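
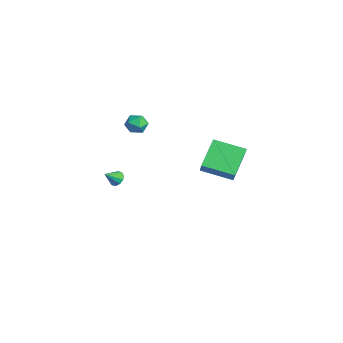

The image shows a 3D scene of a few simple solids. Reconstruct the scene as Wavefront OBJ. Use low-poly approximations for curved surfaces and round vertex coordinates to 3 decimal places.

v -3.881 -1.734 -3.629
v -3.492 -1.919 -3.954
v -3.699 -2.506 -2.971
v -3.353 -1.704 -3.74
v -3.417 -1.5 -3.483
v -3.657 -1.386 -3.282
v -3.983 -1.404 -3.214
v -4.27 -1.549 -3.304
v -4.409 -1.764 -3.518
v -4.345 -1.968 -3.775
v -4.105 -2.083 -3.976
v -3.779 -2.064 -4.044
v 3.072 0.647 0.8
v 1.97 1.737 1.933
v 4.061 2.156 0.31
v 2.959 3.246 1.443
v 3.741 0.474 1.617
v 2.639 1.564 2.75
v 4.73 1.983 1.127
v 3.628 3.073 2.26
v -2.99 -1.023 1.546
v -2.663 -0.572 2.011
v -1.957 -1.528 1.309
v -1.63 -1.077 1.774
v -2.079 -1.59 2.022
v -2.717 -1.278 2.168
v -1.903 -0.822 1.152
v -2.541 -0.51 1.298
v -1.991 -0.448 1.767
v -2.1 -0.923 2.305
v -2.52 -1.177 1.015
v -2.629 -1.652 1.553
f 2 1 4
f 2 4 3
f 4 1 5
f 4 5 3
f 5 1 6
f 5 6 3
f 6 1 7
f 6 7 3
f 7 1 8
f 7 8 3
f 8 1 9
f 8 9 3
f 9 1 10
f 9 10 3
f 10 1 11
f 10 11 3
f 11 1 12
f 11 12 3
f 12 1 2
f 12 2 3
f 14 16 13
f 17 14 13
f 13 16 15
f 15 17 13
f 14 20 16
f 18 14 17
f 18 20 14
f 16 20 15
f 19 17 15
f 15 20 19
f 19 18 17
f 20 18 19
f 21 32 26
f 21 26 22
f 21 22 28
f 21 28 31
f 21 31 32
f 22 26 30
f 26 32 25
f 32 31 23
f 31 28 27
f 28 22 29
f 24 30 25
f 24 25 23
f 24 23 27
f 24 27 29
f 24 29 30
f 25 30 26
f 23 25 32
f 27 23 31
f 29 27 28
f 30 29 22



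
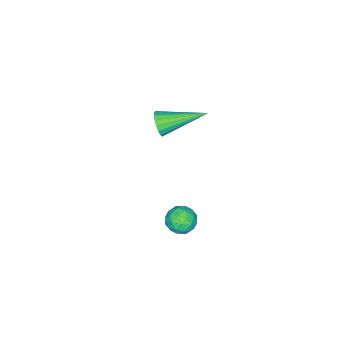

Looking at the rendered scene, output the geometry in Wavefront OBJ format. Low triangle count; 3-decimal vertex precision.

v 2.995 1.778 0.148
v 3.589 1.7 0.498
v 3.291 0.94 -0.538
v 3.885 0.862 -0.188
v 3.281 0.693 0.11
v 3.098 1.211 0.534
v 3.782 1.429 -0.574
v 3.599 1.947 -0.15
v 4.075 1.485 0.052
v 3.766 1.03 0.475
v 3.114 1.61 -0.515
v 2.805 1.155 -0.092
v 3.266 1.813 0.383
v 3.614 0.827 -0.423
v 3.259 0.728 -0.248
v 3.608 0.682 -0.042
v 2.978 1.525 0.404
v 3.327 1.479 0.61
v 3.146 0.887 0.382
v 3.553 1.161 -0.65
v 3.902 1.115 -0.444
v 3.272 1.958 0.002
v 3.621 1.912 0.208
v 3.734 1.753 -0.422
v 3.901 1.64 0.327
v 4.075 1.148 -0.076
v 4.014 1.481 -0.303
v 3.907 1.786 -0.054
v 3.719 1.373 0.576
v 3.893 0.88 0.173
v 3.538 0.781 0.347
v 3.431 1.085 0.597
v 4.005 1.246 0.314
v 2.987 1.76 -0.213
v 3.161 1.267 -0.616
v 3.449 1.555 -0.637
v 3.342 1.859 -0.387
v 2.805 1.492 0.036
v 2.979 1 -0.367
v 2.973 0.854 0.014
v 2.866 1.159 0.263
v 2.875 1.394 -0.354
v -1.583 -3.199 -0.667
v -1.254 -3.178 -0.106
v -2.837 -1.521 0.007
v -1.104 -2.998 -0.276
v -1.049 -2.857 -0.523
v -1.1 -2.785 -0.798
v -1.246 -2.794 -1.047
v -1.459 -2.884 -1.221
v -1.697 -3.036 -1.285
v -1.912 -3.22 -1.227
v -2.062 -3.4 -1.057
v -2.117 -3.54 -0.81
v -2.066 -3.613 -0.535
v -1.92 -3.604 -0.286
v -1.707 -3.514 -0.112
v -1.469 -3.362 -0.048
f 1 38 17
f 38 12 41
f 17 41 6
f 38 41 17
f 1 17 13
f 17 6 18
f 13 18 2
f 17 18 13
f 1 13 22
f 13 2 23
f 22 23 8
f 13 23 22
f 1 22 34
f 22 8 37
f 34 37 11
f 22 37 34
f 1 34 38
f 34 11 42
f 38 42 12
f 34 42 38
f 2 18 29
f 18 6 32
f 29 32 10
f 18 32 29
f 6 41 19
f 41 12 40
f 19 40 5
f 41 40 19
f 12 42 39
f 42 11 35
f 39 35 3
f 42 35 39
f 11 37 36
f 37 8 24
f 36 24 7
f 37 24 36
f 8 23 28
f 23 2 25
f 28 25 9
f 23 25 28
f 4 30 16
f 30 10 31
f 16 31 5
f 30 31 16
f 4 16 14
f 16 5 15
f 14 15 3
f 16 15 14
f 4 14 21
f 14 3 20
f 21 20 7
f 14 20 21
f 4 21 26
f 21 7 27
f 26 27 9
f 21 27 26
f 4 26 30
f 26 9 33
f 30 33 10
f 26 33 30
f 5 31 19
f 31 10 32
f 19 32 6
f 31 32 19
f 3 15 39
f 15 5 40
f 39 40 12
f 15 40 39
f 7 20 36
f 20 3 35
f 36 35 11
f 20 35 36
f 9 27 28
f 27 7 24
f 28 24 8
f 27 24 28
f 10 33 29
f 33 9 25
f 29 25 2
f 33 25 29
f 44 43 46
f 44 46 45
f 46 43 47
f 46 47 45
f 47 43 48
f 47 48 45
f 48 43 49
f 48 49 45
f 49 43 50
f 49 50 45
f 50 43 51
f 50 51 45
f 51 43 52
f 51 52 45
f 52 43 53
f 52 53 45
f 53 43 54
f 53 54 45
f 54 43 55
f 54 55 45
f 55 43 56
f 55 56 45
f 56 43 57
f 56 57 45
f 57 43 58
f 57 58 45
f 58 43 44
f 58 44 45



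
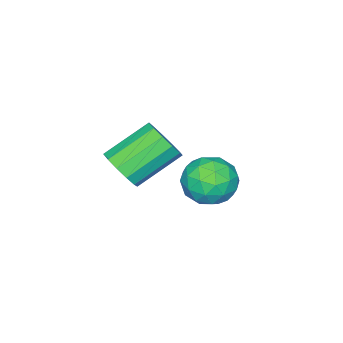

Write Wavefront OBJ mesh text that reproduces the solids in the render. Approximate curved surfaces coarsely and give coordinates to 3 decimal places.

v -0.066 -4.197 0.577
v 0.38 -4.319 1.291
v -1.028 -3.584 2.296
v -1.474 -3.463 1.583
v 0.495 -3.882 1.132
v -0.913 -3.147 2.138
v 0.432 -3.545 0.798
v -0.976 -2.81 1.803
v 0.211 -3.415 0.393
v -1.198 -2.68 1.399
v -0.098 -3.534 0.047
v -1.507 -2.799 1.053
v -0.397 -3.863 -0.131
v -1.805 -3.128 0.875
v -0.59 -4.298 -0.084
v -1.999 -3.564 0.922
v -0.617 -4.702 0.173
v -2.026 -3.967 1.178
v -0.469 -4.945 0.558
v -1.878 -4.211 1.564
v -0.193 -4.951 0.949
v -1.602 -4.216 1.955
v 0.124 -4.717 1.222
v -1.285 -3.983 2.228
v -0.658 -0.277 1.302
v -0.37 0.148 2.122
v 0.45 -1.368 1.478
v 0.738 -0.943 2.298
v -0.119 -1.39 2.26
v -0.803 -0.716 2.152
v 0.883 -0.504 1.448
v 0.199 0.17 1.34
v 0.583 0.008 2.212
v -0.036 -0.54 2.714
v 0.116 -0.68 0.886
v -0.503 -1.228 1.388
v -0.611 0.032 1.697
v 0.691 -1.252 1.903
v 0.187 -1.514 1.881
v 0.357 -1.265 2.363
v -0.866 -0.476 1.714
v -0.696 -0.226 2.196
v -0.549 -1.131 2.277
v 0.776 -0.994 1.404
v 0.946 -0.744 1.886
v -0.277 0.045 1.237
v -0.107 0.294 1.719
v 0.629 -0.089 1.323
v 0.119 0.199 2.231
v 0.77 -0.443 2.335
v 0.855 -0.185 1.835
v 0.453 0.212 1.772
v -0.245 -0.123 2.527
v 0.406 -0.765 2.63
v -0.098 -1.028 2.608
v -0.501 -0.631 2.544
v 0.315 -0.206 2.58
v -0.326 -0.455 0.97
v 0.325 -1.097 1.073
v 0.581 -0.589 1.056
v 0.178 -0.192 0.992
v -0.69 -0.777 1.265
v -0.039 -1.419 1.369
v -0.373 -1.432 1.828
v -0.775 -1.035 1.765
v -0.235 -1.014 1.02
f 2 1 5
f 2 5 3
f 3 5 6
f 3 6 4
f 5 1 7
f 5 7 6
f 6 7 8
f 6 8 4
f 7 1 9
f 7 9 8
f 8 9 10
f 8 10 4
f 9 1 11
f 9 11 10
f 10 11 12
f 10 12 4
f 11 1 13
f 11 13 12
f 12 13 14
f 12 14 4
f 13 1 15
f 13 15 14
f 14 15 16
f 14 16 4
f 15 1 17
f 15 17 16
f 16 17 18
f 16 18 4
f 17 1 19
f 17 19 18
f 18 19 20
f 18 20 4
f 19 1 21
f 19 21 20
f 20 21 22
f 20 22 4
f 21 1 23
f 21 23 22
f 22 23 24
f 22 24 4
f 23 1 2
f 23 2 24
f 24 2 3
f 24 3 4
f 25 62 41
f 62 36 65
f 41 65 30
f 62 65 41
f 25 41 37
f 41 30 42
f 37 42 26
f 41 42 37
f 25 37 46
f 37 26 47
f 46 47 32
f 37 47 46
f 25 46 58
f 46 32 61
f 58 61 35
f 46 61 58
f 25 58 62
f 58 35 66
f 62 66 36
f 58 66 62
f 26 42 53
f 42 30 56
f 53 56 34
f 42 56 53
f 30 65 43
f 65 36 64
f 43 64 29
f 65 64 43
f 36 66 63
f 66 35 59
f 63 59 27
f 66 59 63
f 35 61 60
f 61 32 48
f 60 48 31
f 61 48 60
f 32 47 52
f 47 26 49
f 52 49 33
f 47 49 52
f 28 54 40
f 54 34 55
f 40 55 29
f 54 55 40
f 28 40 38
f 40 29 39
f 38 39 27
f 40 39 38
f 28 38 45
f 38 27 44
f 45 44 31
f 38 44 45
f 28 45 50
f 45 31 51
f 50 51 33
f 45 51 50
f 28 50 54
f 50 33 57
f 54 57 34
f 50 57 54
f 29 55 43
f 55 34 56
f 43 56 30
f 55 56 43
f 27 39 63
f 39 29 64
f 63 64 36
f 39 64 63
f 31 44 60
f 44 27 59
f 60 59 35
f 44 59 60
f 33 51 52
f 51 31 48
f 52 48 32
f 51 48 52
f 34 57 53
f 57 33 49
f 53 49 26
f 57 49 53



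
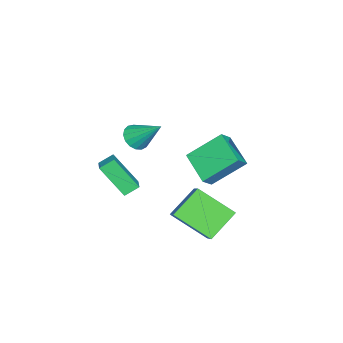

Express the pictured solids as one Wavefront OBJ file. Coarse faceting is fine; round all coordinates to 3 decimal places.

v 2.721 0.871 -3.396
v 1.389 1.499 -2.31
v 2.647 2.715 -4.555
v 1.314 3.344 -3.47
v 3.906 1.576 -2.35
v 2.573 2.205 -1.265
v 3.831 3.421 -3.51
v 2.499 4.049 -2.424
v -2.534 -3.307 -2.641
v -1.783 -3.544 -2.5
v -2.326 -1.853 -1.299
v -1.747 -3.289 -2.783
v -1.891 -3.037 -3.033
v -2.182 -2.848 -3.194
v -2.554 -2.763 -3.227
v -2.922 -2.804 -3.127
v -3.2 -2.959 -2.915
v -3.326 -3.195 -2.641
v -3.27 -3.456 -2.366
v -3.046 -3.683 -2.155
v -2.704 -3.824 -2.055
v -2.324 -3.847 -2.089
v -1.991 -3.746 -2.25
v 2.336 -0.906 -1.884
v 2.332 -2.17 -0.36
v 3.289 -0.398 -1.46
v 3.285 -1.662 0.064
v 2.815 -1.438 -2.324
v 2.811 -2.702 -0.8
v 3.768 -0.93 -1.9
v 3.764 -2.194 -0.376
v 1.117 2.267 -1.963
v 0.025 0.961 -1.241
v 0.31 3.694 -0.603
v -0.783 2.387 0.119
v 1.723 2.073 -1.399
v 0.63 0.766 -0.677
v 0.915 3.499 -0.039
v -0.177 2.193 0.683
f 2 4 1
f 5 2 1
f 1 4 3
f 3 5 1
f 2 8 4
f 6 2 5
f 6 8 2
f 4 8 3
f 7 5 3
f 3 8 7
f 7 6 5
f 8 6 7
f 10 9 12
f 10 12 11
f 12 9 13
f 12 13 11
f 13 9 14
f 13 14 11
f 14 9 15
f 14 15 11
f 15 9 16
f 15 16 11
f 16 9 17
f 16 17 11
f 17 9 18
f 17 18 11
f 18 9 19
f 18 19 11
f 19 9 20
f 19 20 11
f 20 9 21
f 20 21 11
f 21 9 22
f 21 22 11
f 22 9 23
f 22 23 11
f 23 9 10
f 23 10 11
f 25 27 24
f 28 25 24
f 24 27 26
f 26 28 24
f 25 31 27
f 29 25 28
f 29 31 25
f 27 31 26
f 30 28 26
f 26 31 30
f 30 29 28
f 31 29 30
f 33 35 32
f 36 33 32
f 32 35 34
f 34 36 32
f 33 39 35
f 37 33 36
f 37 39 33
f 35 39 34
f 38 36 34
f 34 39 38
f 38 37 36
f 39 37 38



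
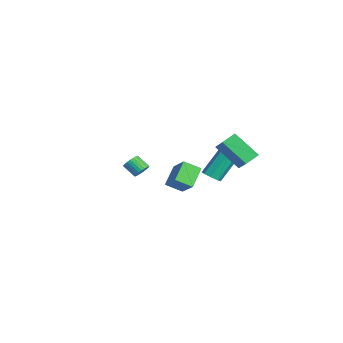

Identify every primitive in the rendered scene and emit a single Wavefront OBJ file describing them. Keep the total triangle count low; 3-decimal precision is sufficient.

v -3.543 -0.327 -4.243
v -4.602 0.505 -3.255
v -3.295 0.752 -4.885
v -4.354 1.584 -3.898
v -2.286 0.016 -3.182
v -3.345 0.848 -2.195
v -2.038 1.095 -3.825
v -3.097 1.927 -2.837
v 3.79 2.378 0.745
v 2.726 1.229 2.129
v 3.483 3.221 1.208
v 2.419 2.073 2.592
v 5.561 2.307 2.048
v 4.497 1.159 3.432
v 5.254 3.151 2.511
v 4.19 2.002 3.895
v 2.476 1.054 -0.508
v 2.774 1.562 -0.806
v 2.321 2.774 0.81
v 2.024 2.266 1.108
v 2.283 1.532 -0.92
v 1.83 2.744 0.696
v 1.905 1.221 -0.793
v 1.452 2.433 0.822
v 1.862 0.813 -0.499
v 1.409 2.025 1.117
v 2.179 0.546 -0.21
v 1.726 1.758 1.406
v 2.67 0.576 -0.096
v 2.217 1.788 1.52
v 3.048 0.887 -0.222
v 2.595 2.099 1.393
v 3.091 1.295 -0.517
v 2.638 2.507 1.099
v 3.515 -3.414 1.09
v 3.969 -3.702 1.279
v 3.359 -4.254 1.9
v 2.905 -3.966 1.71
v 3.962 -3.533 1.423
v 3.352 -4.085 2.044
v 3.887 -3.345 1.516
v 3.277 -3.897 2.137
v 3.755 -3.168 1.544
v 3.145 -3.72 2.165
v 3.587 -3.029 1.503
v 2.977 -3.58 2.124
v 3.408 -2.948 1.399
v 2.798 -3.499 2.02
v 3.245 -2.938 1.248
v 2.635 -3.489 1.869
v 3.123 -3 1.073
v 2.514 -3.552 1.693
v 3.061 -3.126 0.9
v 2.451 -3.678 1.521
v 3.068 -3.295 0.756
v 2.458 -3.847 1.377
v 3.143 -3.483 0.663
v 2.533 -4.035 1.284
v 3.275 -3.66 0.635
v 2.665 -4.212 1.256
v 3.443 -3.8 0.676
v 2.833 -4.351 1.297
v 3.622 -3.881 0.78
v 3.012 -4.432 1.401
v 3.785 -3.891 0.931
v 3.175 -4.442 1.552
v 3.906 -3.828 1.107
v 3.297 -4.38 1.727
f 2 4 1
f 5 2 1
f 1 4 3
f 3 5 1
f 2 8 4
f 6 2 5
f 6 8 2
f 4 8 3
f 7 5 3
f 3 8 7
f 7 6 5
f 8 6 7
f 10 12 9
f 13 10 9
f 9 12 11
f 11 13 9
f 10 16 12
f 14 10 13
f 14 16 10
f 12 16 11
f 15 13 11
f 11 16 15
f 15 14 13
f 16 14 15
f 18 17 21
f 18 21 19
f 19 21 22
f 19 22 20
f 21 17 23
f 21 23 22
f 22 23 24
f 22 24 20
f 23 17 25
f 23 25 24
f 24 25 26
f 24 26 20
f 25 17 27
f 25 27 26
f 26 27 28
f 26 28 20
f 27 17 29
f 27 29 28
f 28 29 30
f 28 30 20
f 29 17 31
f 29 31 30
f 30 31 32
f 30 32 20
f 31 17 33
f 31 33 32
f 32 33 34
f 32 34 20
f 33 17 18
f 33 18 34
f 34 18 19
f 34 19 20
f 36 35 39
f 36 39 37
f 37 39 40
f 37 40 38
f 39 35 41
f 39 41 40
f 40 41 42
f 40 42 38
f 41 35 43
f 41 43 42
f 42 43 44
f 42 44 38
f 43 35 45
f 43 45 44
f 44 45 46
f 44 46 38
f 45 35 47
f 45 47 46
f 46 47 48
f 46 48 38
f 47 35 49
f 47 49 48
f 48 49 50
f 48 50 38
f 49 35 51
f 49 51 50
f 50 51 52
f 50 52 38
f 51 35 53
f 51 53 52
f 52 53 54
f 52 54 38
f 53 35 55
f 53 55 54
f 54 55 56
f 54 56 38
f 55 35 57
f 55 57 56
f 56 57 58
f 56 58 38
f 57 35 59
f 57 59 58
f 58 59 60
f 58 60 38
f 59 35 61
f 59 61 60
f 60 61 62
f 60 62 38
f 61 35 63
f 61 63 62
f 62 63 64
f 62 64 38
f 63 35 65
f 63 65 64
f 64 65 66
f 64 66 38
f 65 35 67
f 65 67 66
f 66 67 68
f 66 68 38
f 67 35 36
f 67 36 68
f 68 36 37
f 68 37 38



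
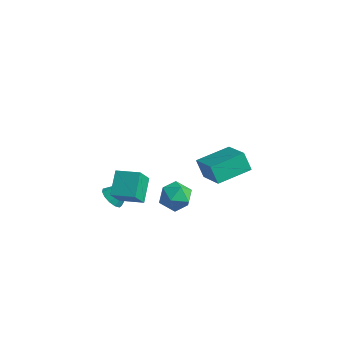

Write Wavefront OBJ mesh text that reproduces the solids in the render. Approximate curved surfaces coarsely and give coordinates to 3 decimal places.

v 1.303 2.411 -1.185
v 0.748 2.593 -0.349
v 2.151 3.983 -0.962
v 1.595 4.165 -0.126
v 2.705 1.495 -0.054
v 2.149 1.677 0.782
v 3.552 3.067 0.169
v 2.997 3.249 1.005
v -0.007 -3.294 1.766
v -0.456 -2.231 2.427
v 0.018 -2.642 0.735
v -0.432 -1.579 1.396
v 1.132 -2.961 2.004
v 0.682 -1.898 2.665
v 1.156 -2.309 0.973
v 0.707 -1.246 1.634
v -1.204 -1.571 -0.808
v -0.721 -1.477 -1.233
v -0.456 -0.649 0.248
v -0.965 -1.211 -1.293
v -1.285 -1.059 -1.199
v -1.579 -1.069 -0.981
v -1.754 -1.24 -0.708
v -1.755 -1.515 -0.467
v -1.581 -1.809 -0.334
v -1.287 -2.027 -0.352
v -0.967 -2.1 -0.514
v -0.722 -2.006 -0.77
v -0.631 -1.774 -1.038
v 3.805 -2.706 2.825
v 4.055 -3.041 3.542
v 2.525 -2.819 3.218
v 2.775 -3.154 3.935
v 2.925 -2.353 3.777
v 3.716 -2.283 3.534
v 2.864 -3.577 3.226
v 3.655 -3.507 2.983
v 3.473 -3.58 3.79
v 3.511 -2.823 4.131
v 3.069 -3.037 2.629
v 3.107 -2.28 2.97
f 2 4 1
f 5 2 1
f 1 4 3
f 3 5 1
f 2 8 4
f 6 2 5
f 6 8 2
f 4 8 3
f 7 5 3
f 3 8 7
f 7 6 5
f 8 6 7
f 10 12 9
f 13 10 9
f 9 12 11
f 11 13 9
f 10 16 12
f 14 10 13
f 14 16 10
f 12 16 11
f 15 13 11
f 11 16 15
f 15 14 13
f 16 14 15
f 18 17 20
f 18 20 19
f 20 17 21
f 20 21 19
f 21 17 22
f 21 22 19
f 22 17 23
f 22 23 19
f 23 17 24
f 23 24 19
f 24 17 25
f 24 25 19
f 25 17 26
f 25 26 19
f 26 17 27
f 26 27 19
f 27 17 28
f 27 28 19
f 28 17 29
f 28 29 19
f 29 17 18
f 29 18 19
f 30 41 35
f 30 35 31
f 30 31 37
f 30 37 40
f 30 40 41
f 31 35 39
f 35 41 34
f 41 40 32
f 40 37 36
f 37 31 38
f 33 39 34
f 33 34 32
f 33 32 36
f 33 36 38
f 33 38 39
f 34 39 35
f 32 34 41
f 36 32 40
f 38 36 37
f 39 38 31



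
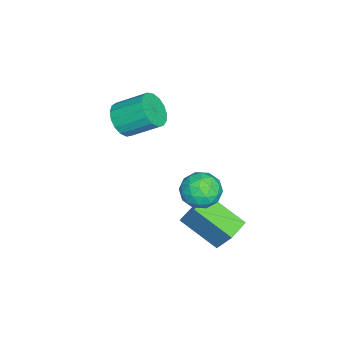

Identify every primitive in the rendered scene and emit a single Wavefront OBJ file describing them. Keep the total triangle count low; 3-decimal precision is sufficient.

v 2.965 3.691 -4.509
v 2.562 2.188 -3.564
v 3.35 4.326 -3.334
v 2.947 2.824 -2.39
v 3.853 3.376 -4.63
v 3.45 1.874 -3.686
v 4.238 4.012 -3.456
v 3.835 2.509 -2.511
v -1.108 -1.543 -2.389
v -0.808 -1.102 -3.025
v -0.852 0.164 -2.167
v -1.152 -0.277 -1.531
v -1.202 -1.083 -3.073
v -1.246 0.183 -2.216
v -1.574 -1.169 -2.965
v -1.619 0.097 -2.107
v -1.84 -1.341 -2.724
v -1.884 -0.075 -1.867
v -1.938 -1.56 -2.407
v -1.982 -0.293 -1.55
v -1.845 -1.774 -2.086
v -1.889 -0.508 -1.228
v -1.584 -1.936 -1.834
v -1.628 -0.669 -0.976
v -1.214 -2.007 -1.709
v -1.258 -0.741 -0.851
v -0.819 -1.973 -1.74
v -0.863 -0.706 -0.882
v -0.491 -1.839 -1.919
v -0.535 -0.573 -1.062
v -0.304 -1.639 -2.206
v -0.348 -0.372 -1.349
v -0.301 -1.416 -2.535
v -0.345 -0.149 -1.678
v -0.483 -1.222 -2.831
v -0.527 0.044 -1.973
v 3.312 3.337 -2.058
v 4.082 3.187 -1.754
v 2.878 2.153 -1.546
v 3.648 2.003 -1.242
v 3.178 2.617 -0.911
v 3.446 3.349 -1.228
v 3.514 1.991 -2.072
v 3.782 2.723 -2.389
v 4.207 2.355 -1.763
v 3.999 2.742 -1.045
v 2.961 2.598 -2.255
v 2.753 2.985 -1.537
v 3.735 3.366 -1.951
v 3.225 1.974 -1.349
v 2.949 2.335 -1.154
v 3.401 2.247 -0.976
v 3.361 3.461 -1.642
v 3.814 3.373 -1.463
v 3.282 3.038 -0.968
v 3.146 1.967 -1.837
v 3.599 1.879 -1.658
v 3.559 3.093 -2.324
v 4.011 3.005 -2.146
v 3.678 2.302 -2.332
v 4.261 2.788 -1.777
v 4.006 2.093 -1.476
v 3.927 2.086 -1.964
v 4.085 2.516 -2.15
v 4.139 3.016 -1.356
v 3.884 2.32 -1.054
v 3.607 2.681 -0.86
v 3.765 3.111 -1.047
v 4.212 2.527 -1.361
v 3.076 3.02 -2.246
v 2.821 2.324 -1.944
v 3.195 2.229 -2.253
v 3.353 2.659 -2.44
v 2.954 3.247 -1.824
v 2.699 2.552 -1.523
v 2.875 2.824 -1.15
v 3.033 3.254 -1.336
v 2.748 2.813 -1.939
f 2 4 1
f 5 2 1
f 1 4 3
f 3 5 1
f 2 8 4
f 6 2 5
f 6 8 2
f 4 8 3
f 7 5 3
f 3 8 7
f 7 6 5
f 8 6 7
f 10 9 13
f 10 13 11
f 11 13 14
f 11 14 12
f 13 9 15
f 13 15 14
f 14 15 16
f 14 16 12
f 15 9 17
f 15 17 16
f 16 17 18
f 16 18 12
f 17 9 19
f 17 19 18
f 18 19 20
f 18 20 12
f 19 9 21
f 19 21 20
f 20 21 22
f 20 22 12
f 21 9 23
f 21 23 22
f 22 23 24
f 22 24 12
f 23 9 25
f 23 25 24
f 24 25 26
f 24 26 12
f 25 9 27
f 25 27 26
f 26 27 28
f 26 28 12
f 27 9 29
f 27 29 28
f 28 29 30
f 28 30 12
f 29 9 31
f 29 31 30
f 30 31 32
f 30 32 12
f 31 9 33
f 31 33 32
f 32 33 34
f 32 34 12
f 33 9 35
f 33 35 34
f 34 35 36
f 34 36 12
f 35 9 10
f 35 10 36
f 36 10 11
f 36 11 12
f 37 74 53
f 74 48 77
f 53 77 42
f 74 77 53
f 37 53 49
f 53 42 54
f 49 54 38
f 53 54 49
f 37 49 58
f 49 38 59
f 58 59 44
f 49 59 58
f 37 58 70
f 58 44 73
f 70 73 47
f 58 73 70
f 37 70 74
f 70 47 78
f 74 78 48
f 70 78 74
f 38 54 65
f 54 42 68
f 65 68 46
f 54 68 65
f 42 77 55
f 77 48 76
f 55 76 41
f 77 76 55
f 48 78 75
f 78 47 71
f 75 71 39
f 78 71 75
f 47 73 72
f 73 44 60
f 72 60 43
f 73 60 72
f 44 59 64
f 59 38 61
f 64 61 45
f 59 61 64
f 40 66 52
f 66 46 67
f 52 67 41
f 66 67 52
f 40 52 50
f 52 41 51
f 50 51 39
f 52 51 50
f 40 50 57
f 50 39 56
f 57 56 43
f 50 56 57
f 40 57 62
f 57 43 63
f 62 63 45
f 57 63 62
f 40 62 66
f 62 45 69
f 66 69 46
f 62 69 66
f 41 67 55
f 67 46 68
f 55 68 42
f 67 68 55
f 39 51 75
f 51 41 76
f 75 76 48
f 51 76 75
f 43 56 72
f 56 39 71
f 72 71 47
f 56 71 72
f 45 63 64
f 63 43 60
f 64 60 44
f 63 60 64
f 46 69 65
f 69 45 61
f 65 61 38
f 69 61 65



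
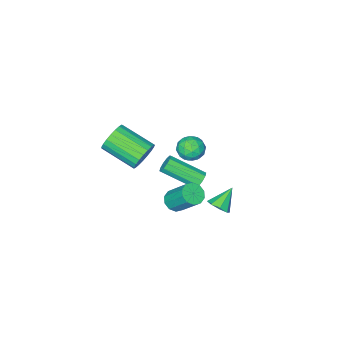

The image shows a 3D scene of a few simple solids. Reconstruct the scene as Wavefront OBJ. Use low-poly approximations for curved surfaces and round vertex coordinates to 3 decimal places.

v 0.253 -0.136 -2.061
v 0.745 0.087 -2.271
v 1.88 -1.442 -1.23
v 1.387 -1.664 -1.019
v 0.676 0.248 -1.958
v 1.81 -1.281 -0.917
v 0.444 0.263 -1.685
v 1.579 -1.266 -0.644
v 0.14 0.125 -1.555
v 1.274 -1.404 -0.514
v -0.121 -0.112 -1.618
v 1.013 -1.641 -0.577
v -0.24 -0.358 -1.85
v 0.895 -1.887 -0.809
v -0.17 -0.519 -2.163
v 0.964 -2.048 -1.122
v 0.061 -0.534 -2.436
v 1.196 -2.063 -1.395
v 0.366 -0.396 -2.566
v 1.5 -1.925 -1.525
v 0.627 -0.159 -2.503
v 1.761 -1.688 -1.462
v 1.727 -2.988 -1.186
v 2.205 -3.138 -1.969
v 2.87 -5.043 -1.198
v 2.393 -4.892 -0.414
v 2.467 -2.957 -1.749
v 3.132 -4.862 -0.978
v 2.6 -2.782 -1.431
v 3.266 -4.687 -0.66
v 2.583 -2.642 -1.071
v 3.249 -4.547 -0.3
v 2.418 -2.562 -0.731
v 3.083 -4.467 0.041
v 2.133 -2.556 -0.469
v 2.799 -4.46 0.302
v 1.779 -2.624 -0.331
v 2.444 -4.529 0.44
v 1.415 -2.755 -0.341
v 2.08 -4.66 0.43
v 1.105 -2.926 -0.497
v 1.77 -4.831 0.274
v 0.903 -3.108 -0.772
v 1.568 -5.013 -0.001
v 0.844 -3.269 -1.119
v 1.509 -5.174 -0.347
v 0.937 -3.382 -1.477
v 1.602 -5.286 -0.705
v 1.167 -3.426 -1.784
v 1.832 -5.331 -1.013
v 1.494 -3.394 -1.989
v 2.159 -5.299 -1.217
v 1.861 -3.293 -2.054
v 2.526 -5.197 -1.283
v -1.728 -2.237 -1.783
v -1.134 -1.792 -2.202
v -0.746 -2.828 -1.018
v -0.152 -2.383 -1.437
v -0.691 -1.985 -0.911
v -1.298 -1.619 -1.384
v -0.582 -3.001 -1.836
v -1.189 -2.635 -2.309
v -0.426 -2.264 -2.235
v -0.493 -1.636 -1.663
v -1.387 -2.984 -1.557
v -1.454 -2.356 -0.985
v -1.517 -1.963 -2.06
v -0.363 -2.657 -1.16
v -0.679 -2.423 -0.851
v -0.33 -2.162 -1.098
v -1.614 -1.861 -1.579
v -1.265 -1.6 -1.825
v -1.004 -1.713 -1.066
v -0.615 -3.02 -1.395
v -0.266 -2.759 -1.641
v -1.55 -2.458 -2.122
v -1.201 -2.197 -2.369
v -0.876 -2.907 -2.154
v -0.752 -1.979 -2.325
v -0.175 -2.326 -1.875
v -0.428 -2.689 -2.11
v -0.784 -2.474 -2.388
v -0.792 -1.61 -1.989
v -0.214 -1.957 -1.539
v -0.531 -1.723 -1.23
v -0.888 -1.508 -1.508
v -0.376 -1.887 -2.008
v -1.666 -2.663 -1.681
v -1.088 -3.01 -1.231
v -0.992 -3.112 -1.712
v -1.349 -2.897 -1.99
v -1.705 -2.294 -1.345
v -1.128 -2.641 -0.895
v -1.096 -2.146 -0.832
v -1.452 -1.931 -1.11
v -1.504 -2.733 -1.212
v 3.575 1.775 -0.208
v 3.919 2.234 -0.555
v 3.728 3.403 0.8
v 3.385 2.945 1.148
v 3.518 2.277 -0.648
v 3.327 3.446 0.707
v 3.139 2.128 -0.573
v 2.948 3.297 0.782
v 2.926 1.845 -0.359
v 2.736 3.014 0.997
v 2.962 1.535 -0.086
v 2.771 2.704 1.269
v 3.232 1.317 0.14
v 3.041 2.486 1.495
v 3.633 1.274 0.233
v 3.442 2.443 1.588
v 4.012 1.423 0.158
v 3.821 2.592 1.513
v 4.224 1.706 -0.057
v 4.034 2.875 1.299
v 4.189 2.016 -0.329
v 3.998 3.185 1.026
v 0.535 1.631 -2.834
v 0.87 1.118 -2.516
v -0.475 1.569 -1.866
v 1.013 1.594 -2.337
v 0.876 2.091 -2.449
v 0.539 2.319 -2.786
v 0.2 2.144 -3.151
v 0.057 1.668 -3.33
v 0.195 1.17 -3.218
v 0.531 0.942 -2.881
f 2 1 5
f 2 5 3
f 3 5 6
f 3 6 4
f 5 1 7
f 5 7 6
f 6 7 8
f 6 8 4
f 7 1 9
f 7 9 8
f 8 9 10
f 8 10 4
f 9 1 11
f 9 11 10
f 10 11 12
f 10 12 4
f 11 1 13
f 11 13 12
f 12 13 14
f 12 14 4
f 13 1 15
f 13 15 14
f 14 15 16
f 14 16 4
f 15 1 17
f 15 17 16
f 16 17 18
f 16 18 4
f 17 1 19
f 17 19 18
f 18 19 20
f 18 20 4
f 19 1 21
f 19 21 20
f 20 21 22
f 20 22 4
f 21 1 2
f 21 2 22
f 22 2 3
f 22 3 4
f 24 23 27
f 24 27 25
f 25 27 28
f 25 28 26
f 27 23 29
f 27 29 28
f 28 29 30
f 28 30 26
f 29 23 31
f 29 31 30
f 30 31 32
f 30 32 26
f 31 23 33
f 31 33 32
f 32 33 34
f 32 34 26
f 33 23 35
f 33 35 34
f 34 35 36
f 34 36 26
f 35 23 37
f 35 37 36
f 36 37 38
f 36 38 26
f 37 23 39
f 37 39 38
f 38 39 40
f 38 40 26
f 39 23 41
f 39 41 40
f 40 41 42
f 40 42 26
f 41 23 43
f 41 43 42
f 42 43 44
f 42 44 26
f 43 23 45
f 43 45 44
f 44 45 46
f 44 46 26
f 45 23 47
f 45 47 46
f 46 47 48
f 46 48 26
f 47 23 49
f 47 49 48
f 48 49 50
f 48 50 26
f 49 23 51
f 49 51 50
f 50 51 52
f 50 52 26
f 51 23 53
f 51 53 52
f 52 53 54
f 52 54 26
f 53 23 24
f 53 24 54
f 54 24 25
f 54 25 26
f 55 92 71
f 92 66 95
f 71 95 60
f 92 95 71
f 55 71 67
f 71 60 72
f 67 72 56
f 71 72 67
f 55 67 76
f 67 56 77
f 76 77 62
f 67 77 76
f 55 76 88
f 76 62 91
f 88 91 65
f 76 91 88
f 55 88 92
f 88 65 96
f 92 96 66
f 88 96 92
f 56 72 83
f 72 60 86
f 83 86 64
f 72 86 83
f 60 95 73
f 95 66 94
f 73 94 59
f 95 94 73
f 66 96 93
f 96 65 89
f 93 89 57
f 96 89 93
f 65 91 90
f 91 62 78
f 90 78 61
f 91 78 90
f 62 77 82
f 77 56 79
f 82 79 63
f 77 79 82
f 58 84 70
f 84 64 85
f 70 85 59
f 84 85 70
f 58 70 68
f 70 59 69
f 68 69 57
f 70 69 68
f 58 68 75
f 68 57 74
f 75 74 61
f 68 74 75
f 58 75 80
f 75 61 81
f 80 81 63
f 75 81 80
f 58 80 84
f 80 63 87
f 84 87 64
f 80 87 84
f 59 85 73
f 85 64 86
f 73 86 60
f 85 86 73
f 57 69 93
f 69 59 94
f 93 94 66
f 69 94 93
f 61 74 90
f 74 57 89
f 90 89 65
f 74 89 90
f 63 81 82
f 81 61 78
f 82 78 62
f 81 78 82
f 64 87 83
f 87 63 79
f 83 79 56
f 87 79 83
f 98 97 101
f 98 101 99
f 99 101 102
f 99 102 100
f 101 97 103
f 101 103 102
f 102 103 104
f 102 104 100
f 103 97 105
f 103 105 104
f 104 105 106
f 104 106 100
f 105 97 107
f 105 107 106
f 106 107 108
f 106 108 100
f 107 97 109
f 107 109 108
f 108 109 110
f 108 110 100
f 109 97 111
f 109 111 110
f 110 111 112
f 110 112 100
f 111 97 113
f 111 113 112
f 112 113 114
f 112 114 100
f 113 97 115
f 113 115 114
f 114 115 116
f 114 116 100
f 115 97 117
f 115 117 116
f 116 117 118
f 116 118 100
f 117 97 98
f 117 98 118
f 118 98 99
f 118 99 100
f 120 119 122
f 120 122 121
f 122 119 123
f 122 123 121
f 123 119 124
f 123 124 121
f 124 119 125
f 124 125 121
f 125 119 126
f 125 126 121
f 126 119 127
f 126 127 121
f 127 119 128
f 127 128 121
f 128 119 120
f 128 120 121



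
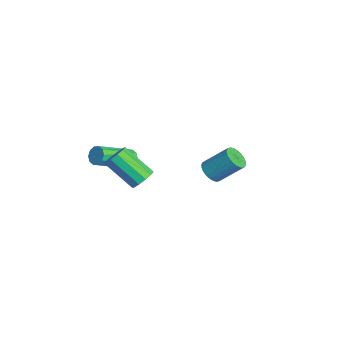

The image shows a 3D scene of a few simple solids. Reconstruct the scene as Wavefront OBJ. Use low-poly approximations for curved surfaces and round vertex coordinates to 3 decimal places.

v 2.599 -2.781 3.267
v 2.986 -3.295 3.121
v 2.009 -4.373 4.327
v 1.621 -3.859 4.473
v 3.154 -3.096 3.435
v 2.176 -4.174 4.641
v 3.109 -2.776 3.685
v 2.132 -3.855 4.891
v 2.87 -2.459 3.776
v 1.893 -3.537 4.981
v 2.527 -2.264 3.672
v 1.55 -3.343 4.877
v 2.211 -2.267 3.413
v 1.234 -3.345 4.619
v 2.044 -2.466 3.099
v 1.066 -3.544 4.305
v 2.088 -2.785 2.849
v 1.111 -3.864 4.055
v 2.327 -3.103 2.759
v 1.35 -4.181 3.964
v 2.67 -3.297 2.863
v 1.693 -4.376 4.068
v -1.536 1.662 -0.144
v -0.952 1.786 -0.49
v -0.5 2.922 0.677
v -1.084 2.798 1.024
v -1.118 1.966 -0.601
v -0.667 3.102 0.566
v -1.348 2.1 -0.643
v -0.896 3.236 0.525
v -1.607 2.167 -0.608
v -1.155 3.303 0.559
v -1.854 2.158 -0.503
v -1.402 3.294 0.664
v -2.053 2.073 -0.343
v -1.602 3.208 0.824
v -2.174 1.925 -0.153
v -1.722 3.061 1.014
v -2.197 1.737 0.039
v -1.745 2.873 1.206
v -2.12 1.538 0.203
v -1.668 2.674 1.37
v -1.953 1.358 0.314
v -1.502 2.494 1.481
v -1.724 1.224 0.355
v -1.272 2.36 1.523
v -1.465 1.157 0.321
v -1.013 2.293 1.488
v -1.218 1.166 0.216
v -0.766 2.302 1.383
v -1.018 1.252 0.056
v -0.567 2.387 1.223
v -0.898 1.399 -0.134
v -0.446 2.535 1.033
v -0.875 1.587 -0.326
v -0.423 2.723 0.841
v -0.994 -2.537 2.038
v -0.772 -2.734 1.575
v -0.164 -4.5 2.62
v -0.386 -4.303 3.082
v -0.533 -2.556 1.738
v 0.075 -4.322 2.783
v -0.47 -2.37 2.016
v 0.137 -4.136 3.06
v -0.608 -2.248 2.302
v 0 -4.014 3.346
v -0.893 -2.236 2.487
v -0.285 -4.002 3.532
v -1.216 -2.34 2.5
v -0.608 -4.106 3.545
v -1.455 -2.518 2.337
v -0.847 -4.284 3.382
v -1.517 -2.704 2.06
v -0.91 -4.47 3.104
v -1.38 -2.826 1.774
v -0.772 -4.592 2.818
v -1.095 -2.838 1.588
v -0.487 -4.604 2.633
f 2 1 5
f 2 5 3
f 3 5 6
f 3 6 4
f 5 1 7
f 5 7 6
f 6 7 8
f 6 8 4
f 7 1 9
f 7 9 8
f 8 9 10
f 8 10 4
f 9 1 11
f 9 11 10
f 10 11 12
f 10 12 4
f 11 1 13
f 11 13 12
f 12 13 14
f 12 14 4
f 13 1 15
f 13 15 14
f 14 15 16
f 14 16 4
f 15 1 17
f 15 17 16
f 16 17 18
f 16 18 4
f 17 1 19
f 17 19 18
f 18 19 20
f 18 20 4
f 19 1 21
f 19 21 20
f 20 21 22
f 20 22 4
f 21 1 2
f 21 2 22
f 22 2 3
f 22 3 4
f 24 23 27
f 24 27 25
f 25 27 28
f 25 28 26
f 27 23 29
f 27 29 28
f 28 29 30
f 28 30 26
f 29 23 31
f 29 31 30
f 30 31 32
f 30 32 26
f 31 23 33
f 31 33 32
f 32 33 34
f 32 34 26
f 33 23 35
f 33 35 34
f 34 35 36
f 34 36 26
f 35 23 37
f 35 37 36
f 36 37 38
f 36 38 26
f 37 23 39
f 37 39 38
f 38 39 40
f 38 40 26
f 39 23 41
f 39 41 40
f 40 41 42
f 40 42 26
f 41 23 43
f 41 43 42
f 42 43 44
f 42 44 26
f 43 23 45
f 43 45 44
f 44 45 46
f 44 46 26
f 45 23 47
f 45 47 46
f 46 47 48
f 46 48 26
f 47 23 49
f 47 49 48
f 48 49 50
f 48 50 26
f 49 23 51
f 49 51 50
f 50 51 52
f 50 52 26
f 51 23 53
f 51 53 52
f 52 53 54
f 52 54 26
f 53 23 55
f 53 55 54
f 54 55 56
f 54 56 26
f 55 23 24
f 55 24 56
f 56 24 25
f 56 25 26
f 58 57 61
f 58 61 59
f 59 61 62
f 59 62 60
f 61 57 63
f 61 63 62
f 62 63 64
f 62 64 60
f 63 57 65
f 63 65 64
f 64 65 66
f 64 66 60
f 65 57 67
f 65 67 66
f 66 67 68
f 66 68 60
f 67 57 69
f 67 69 68
f 68 69 70
f 68 70 60
f 69 57 71
f 69 71 70
f 70 71 72
f 70 72 60
f 71 57 73
f 71 73 72
f 72 73 74
f 72 74 60
f 73 57 75
f 73 75 74
f 74 75 76
f 74 76 60
f 75 57 77
f 75 77 76
f 76 77 78
f 76 78 60
f 77 57 58
f 77 58 78
f 78 58 59
f 78 59 60



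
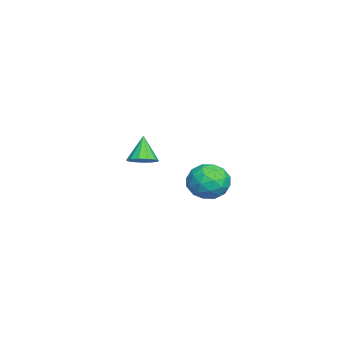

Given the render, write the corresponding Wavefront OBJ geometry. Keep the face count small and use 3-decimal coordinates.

v -2.565 -1.591 2.527
v -2.05 -2.059 2.806
v -3.315 -1.649 3.813
v -1.919 -1.668 2.9
v -1.994 -1.252 2.875
v -2.25 -0.945 2.74
v -2.606 -0.842 2.537
v -2.949 -0.977 2.331
v -3.171 -1.307 2.187
v -3.2 -1.727 2.151
v -3.028 -2.103 2.234
v -2.709 -2.317 2.41
v -2.344 -2.301 2.623
v 3.421 2.319 2.875
v 3.97 1.692 3.464
v 2.23 2.348 4.016
v 2.779 1.721 4.605
v 3.091 2.68 4.451
v 3.827 2.662 3.746
v 2.373 1.378 3.734
v 3.109 1.36 3.029
v 3.322 1.111 3.995
v 3.766 1.915 4.438
v 2.434 2.125 3.042
v 2.878 2.929 3.485
v 3.8 2.003 3.069
v 2.4 2.037 4.411
v 2.583 2.6 4.321
v 2.906 2.232 4.666
v 3.716 2.573 3.235
v 4.039 2.204 3.581
v 3.522 2.785 4.161
v 2.161 1.836 3.899
v 2.484 1.467 4.245
v 3.294 1.808 2.814
v 3.617 1.44 3.159
v 2.678 1.255 3.319
v 3.742 1.293 3.727
v 3.041 1.31 4.398
v 2.803 1.108 3.886
v 3.236 1.098 3.472
v 4.003 1.766 3.988
v 3.302 1.782 4.658
v 3.486 2.346 4.568
v 3.919 2.335 4.153
v 3.622 1.424 4.3
v 2.898 2.258 2.822
v 2.197 2.274 3.492
v 2.281 1.705 3.327
v 2.714 1.694 2.912
v 3.159 2.73 3.082
v 2.458 2.747 3.753
v 2.964 2.942 4.008
v 3.397 2.932 3.594
v 2.578 2.616 3.18
f 2 1 4
f 2 4 3
f 4 1 5
f 4 5 3
f 5 1 6
f 5 6 3
f 6 1 7
f 6 7 3
f 7 1 8
f 7 8 3
f 8 1 9
f 8 9 3
f 9 1 10
f 9 10 3
f 10 1 11
f 10 11 3
f 11 1 12
f 11 12 3
f 12 1 13
f 12 13 3
f 13 1 2
f 13 2 3
f 14 51 30
f 51 25 54
f 30 54 19
f 51 54 30
f 14 30 26
f 30 19 31
f 26 31 15
f 30 31 26
f 14 26 35
f 26 15 36
f 35 36 21
f 26 36 35
f 14 35 47
f 35 21 50
f 47 50 24
f 35 50 47
f 14 47 51
f 47 24 55
f 51 55 25
f 47 55 51
f 15 31 42
f 31 19 45
f 42 45 23
f 31 45 42
f 19 54 32
f 54 25 53
f 32 53 18
f 54 53 32
f 25 55 52
f 55 24 48
f 52 48 16
f 55 48 52
f 24 50 49
f 50 21 37
f 49 37 20
f 50 37 49
f 21 36 41
f 36 15 38
f 41 38 22
f 36 38 41
f 17 43 29
f 43 23 44
f 29 44 18
f 43 44 29
f 17 29 27
f 29 18 28
f 27 28 16
f 29 28 27
f 17 27 34
f 27 16 33
f 34 33 20
f 27 33 34
f 17 34 39
f 34 20 40
f 39 40 22
f 34 40 39
f 17 39 43
f 39 22 46
f 43 46 23
f 39 46 43
f 18 44 32
f 44 23 45
f 32 45 19
f 44 45 32
f 16 28 52
f 28 18 53
f 52 53 25
f 28 53 52
f 20 33 49
f 33 16 48
f 49 48 24
f 33 48 49
f 22 40 41
f 40 20 37
f 41 37 21
f 40 37 41
f 23 46 42
f 46 22 38
f 42 38 15
f 46 38 42



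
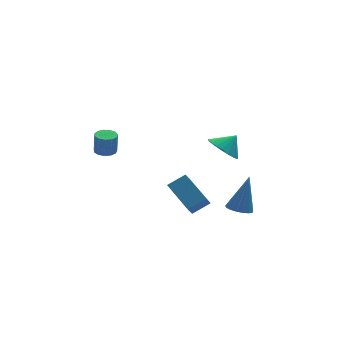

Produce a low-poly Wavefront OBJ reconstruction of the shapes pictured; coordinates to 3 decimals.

v -3.605 -1.381 1.676
v -3.239 -1.777 1.659
v -3.188 -1.776 2.728
v -3.555 -1.379 2.744
v -3.083 -1.516 1.651
v -3.032 -1.514 2.72
v -3.093 -1.212 1.651
v -3.042 -1.21 2.72
v -3.266 -0.962 1.659
v -3.215 -0.96 2.728
v -3.546 -0.844 1.672
v -3.495 -0.842 2.741
v -3.845 -0.897 1.686
v -3.794 -0.895 2.755
v -4.068 -1.104 1.697
v -4.018 -1.102 2.766
v -4.144 -1.398 1.701
v -4.094 -1.397 2.77
v -4.049 -1.687 1.697
v -3.999 -1.686 2.766
v -3.813 -1.879 1.686
v -3.763 -1.877 2.755
v -3.511 -1.913 1.672
v -3.461 -1.911 2.741
v -0.157 -2.952 -2.226
v 0.761 -2.957 -1.716
v -0.593 -1.399 -1.426
v 0.324 -1.404 -0.916
v 0.256 -2.456 -2.964
v 1.173 -2.461 -2.454
v -0.181 -0.903 -2.164
v 0.737 -0.908 -1.654
v 2.051 -3.845 -2.156
v 2.52 -4.319 -2.218
v 2.709 -3.435 -0.344
v 2.663 -4.055 -2.33
v 2.666 -3.742 -2.402
v 2.527 -3.453 -2.417
v 2.28 -3.254 -2.373
v 1.98 -3.19 -2.278
v 1.697 -3.276 -2.156
v 1.494 -3.493 -2.033
v 1.42 -3.79 -1.939
v 1.489 -4.1 -1.894
v 1.688 -4.351 -1.909
v 1.969 -4.487 -1.98
v 2.27 -4.475 -2.092
v 2.925 0.313 -0.819
v 3.554 0.533 -1.468
v 3.675 0.407 -0.061
v 3.414 0.88 -1.372
v 3.189 1.129 -1.18
v 2.918 1.237 -0.925
v 2.648 1.185 -0.653
v 2.427 0.983 -0.409
v 2.292 0.665 -0.236
v 2.266 0.286 -0.164
v 2.354 -0.089 -0.205
v 2.541 -0.393 -0.352
v 2.795 -0.576 -0.58
v 3.071 -0.605 -0.85
v 3.322 -0.475 -1.114
v 3.504 -0.209 -1.327
v 3.586 0.148 -1.452
f 2 1 5
f 2 5 3
f 3 5 6
f 3 6 4
f 5 1 7
f 5 7 6
f 6 7 8
f 6 8 4
f 7 1 9
f 7 9 8
f 8 9 10
f 8 10 4
f 9 1 11
f 9 11 10
f 10 11 12
f 10 12 4
f 11 1 13
f 11 13 12
f 12 13 14
f 12 14 4
f 13 1 15
f 13 15 14
f 14 15 16
f 14 16 4
f 15 1 17
f 15 17 16
f 16 17 18
f 16 18 4
f 17 1 19
f 17 19 18
f 18 19 20
f 18 20 4
f 19 1 21
f 19 21 20
f 20 21 22
f 20 22 4
f 21 1 23
f 21 23 22
f 22 23 24
f 22 24 4
f 23 1 2
f 23 2 24
f 24 2 3
f 24 3 4
f 26 28 25
f 29 26 25
f 25 28 27
f 27 29 25
f 26 32 28
f 30 26 29
f 30 32 26
f 28 32 27
f 31 29 27
f 27 32 31
f 31 30 29
f 32 30 31
f 34 33 36
f 34 36 35
f 36 33 37
f 36 37 35
f 37 33 38
f 37 38 35
f 38 33 39
f 38 39 35
f 39 33 40
f 39 40 35
f 40 33 41
f 40 41 35
f 41 33 42
f 41 42 35
f 42 33 43
f 42 43 35
f 43 33 44
f 43 44 35
f 44 33 45
f 44 45 35
f 45 33 46
f 45 46 35
f 46 33 47
f 46 47 35
f 47 33 34
f 47 34 35
f 49 48 51
f 49 51 50
f 51 48 52
f 51 52 50
f 52 48 53
f 52 53 50
f 53 48 54
f 53 54 50
f 54 48 55
f 54 55 50
f 55 48 56
f 55 56 50
f 56 48 57
f 56 57 50
f 57 48 58
f 57 58 50
f 58 48 59
f 58 59 50
f 59 48 60
f 59 60 50
f 60 48 61
f 60 61 50
f 61 48 62
f 61 62 50
f 62 48 63
f 62 63 50
f 63 48 64
f 63 64 50
f 64 48 49
f 64 49 50



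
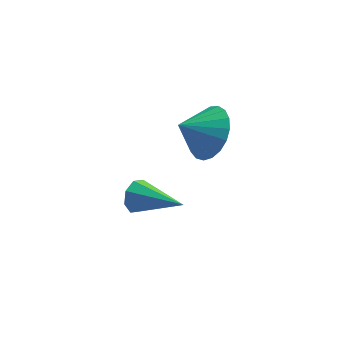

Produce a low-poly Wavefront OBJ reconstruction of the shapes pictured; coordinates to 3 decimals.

v -0.717 -0.916 -1.913
v -0.39 -0.715 -2.386
v 0.697 -1.844 -1.327
v -0.359 -0.434 -2.015
v -0.538 -0.435 -1.584
v -0.822 -0.718 -1.346
v -1.045 -1.117 -1.439
v -1.076 -1.399 -1.81
v -0.897 -1.398 -2.241
v -0.613 -1.115 -2.48
v 1.428 -1.298 1.687
v 2.015 -1.731 2.311
v 0.532 -1.582 2.333
v 2.001 -1.359 2.455
v 1.887 -0.976 2.466
v 1.695 -0.649 2.342
v 1.456 -0.434 2.105
v 1.212 -0.369 1.796
v 1.006 -0.465 1.468
v 0.872 -0.704 1.177
v 0.835 -1.046 0.975
v 0.9 -1.432 0.896
v 1.056 -1.795 0.954
v 1.277 -2.072 1.139
v 1.524 -2.215 1.418
v 1.754 -2.199 1.744
v 1.928 -2.028 2.06
f 2 1 4
f 2 4 3
f 4 1 5
f 4 5 3
f 5 1 6
f 5 6 3
f 6 1 7
f 6 7 3
f 7 1 8
f 7 8 3
f 8 1 9
f 8 9 3
f 9 1 10
f 9 10 3
f 10 1 2
f 10 2 3
f 12 11 14
f 12 14 13
f 14 11 15
f 14 15 13
f 15 11 16
f 15 16 13
f 16 11 17
f 16 17 13
f 17 11 18
f 17 18 13
f 18 11 19
f 18 19 13
f 19 11 20
f 19 20 13
f 20 11 21
f 20 21 13
f 21 11 22
f 21 22 13
f 22 11 23
f 22 23 13
f 23 11 24
f 23 24 13
f 24 11 25
f 24 25 13
f 25 11 26
f 25 26 13
f 26 11 27
f 26 27 13
f 27 11 12
f 27 12 13



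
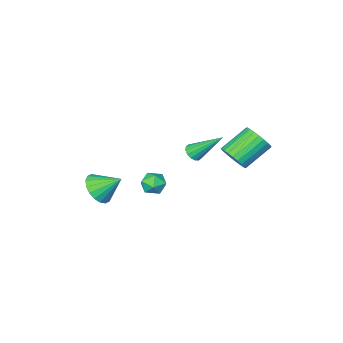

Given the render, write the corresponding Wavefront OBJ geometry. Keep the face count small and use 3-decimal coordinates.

v -0.009 -3.088 -1.307
v 0.757 -3.109 -1.337
v -0.057 -4.271 -1.683
v 0.709 -4.292 -1.713
v 0.353 -4.244 -1.035
v 0.383 -3.513 -0.802
v 0.317 -3.867 -2.218
v 0.347 -3.136 -1.985
v 0.959 -3.591 -1.9
v 0.982 -3.824 -1.169
v -0.282 -3.556 -1.851
v -0.259 -3.789 -1.12
v 0.244 -0.379 2.575
v 0.684 -0.443 2.882
v -0.584 0.879 4.025
v 0.739 -0.221 2.721
v 0.662 -0.041 2.521
v 0.473 0.048 2.336
v 0.222 0.022 2.215
v -0.023 -0.11 2.19
v -0.196 -0.315 2.269
v -0.251 -0.537 2.43
v -0.174 -0.716 2.629
v 0.015 -0.805 2.815
v 0.266 -0.78 2.936
v 0.511 -0.647 2.961
v -1.75 0.175 1.686
v -1.277 0.397 2.357
v -2.777 0.486 3.385
v -3.25 0.265 2.714
v -1.349 0.693 2.227
v -2.848 0.783 3.255
v -1.481 0.911 2.015
v -2.98 1.001 3.043
v -1.654 1.017 1.752
v -3.154 1.107 2.78
v -1.842 0.995 1.48
v -3.342 1.084 2.508
v -2.016 0.848 1.239
v -3.516 0.937 2.267
v -2.15 0.598 1.066
v -3.649 0.688 2.094
v -2.223 0.284 0.988
v -3.722 0.374 2.016
v -2.223 -0.046 1.015
v -3.723 0.043 2.043
v -2.152 -0.343 1.145
v -3.651 -0.253 2.173
v -2.02 -0.561 1.357
v -3.519 -0.471 2.385
v -1.846 -0.667 1.62
v -3.346 -0.577 2.648
v -1.658 -0.644 1.892
v -3.158 -0.555 2.92
v -1.484 -0.497 2.133
v -2.984 -0.408 3.161
v -1.351 -0.248 2.306
v -2.85 -0.158 3.334
v -1.278 0.066 2.384
v -2.777 0.156 3.412
v 3.73 -3.563 -0.495
v 4.518 -3.435 0.057
v 2.95 -2.677 0.415
v 4.548 -3.114 -0.23
v 4.417 -2.881 -0.569
v 4.149 -2.784 -0.893
v 3.799 -2.84 -1.139
v 3.435 -3.04 -1.257
v 3.129 -3.343 -1.224
v 2.942 -3.69 -1.047
v 2.912 -4.011 -0.76
v 3.043 -4.244 -0.421
v 3.311 -4.341 -0.097
v 3.662 -4.285 0.149
v 4.026 -4.085 0.267
v 4.331 -3.782 0.234
f 1 12 6
f 1 6 2
f 1 2 8
f 1 8 11
f 1 11 12
f 2 6 10
f 6 12 5
f 12 11 3
f 11 8 7
f 8 2 9
f 4 10 5
f 4 5 3
f 4 3 7
f 4 7 9
f 4 9 10
f 5 10 6
f 3 5 12
f 7 3 11
f 9 7 8
f 10 9 2
f 14 13 16
f 14 16 15
f 16 13 17
f 16 17 15
f 17 13 18
f 17 18 15
f 18 13 19
f 18 19 15
f 19 13 20
f 19 20 15
f 20 13 21
f 20 21 15
f 21 13 22
f 21 22 15
f 22 13 23
f 22 23 15
f 23 13 24
f 23 24 15
f 24 13 25
f 24 25 15
f 25 13 26
f 25 26 15
f 26 13 14
f 26 14 15
f 28 27 31
f 28 31 29
f 29 31 32
f 29 32 30
f 31 27 33
f 31 33 32
f 32 33 34
f 32 34 30
f 33 27 35
f 33 35 34
f 34 35 36
f 34 36 30
f 35 27 37
f 35 37 36
f 36 37 38
f 36 38 30
f 37 27 39
f 37 39 38
f 38 39 40
f 38 40 30
f 39 27 41
f 39 41 40
f 40 41 42
f 40 42 30
f 41 27 43
f 41 43 42
f 42 43 44
f 42 44 30
f 43 27 45
f 43 45 44
f 44 45 46
f 44 46 30
f 45 27 47
f 45 47 46
f 46 47 48
f 46 48 30
f 47 27 49
f 47 49 48
f 48 49 50
f 48 50 30
f 49 27 51
f 49 51 50
f 50 51 52
f 50 52 30
f 51 27 53
f 51 53 52
f 52 53 54
f 52 54 30
f 53 27 55
f 53 55 54
f 54 55 56
f 54 56 30
f 55 27 57
f 55 57 56
f 56 57 58
f 56 58 30
f 57 27 59
f 57 59 58
f 58 59 60
f 58 60 30
f 59 27 28
f 59 28 60
f 60 28 29
f 60 29 30
f 62 61 64
f 62 64 63
f 64 61 65
f 64 65 63
f 65 61 66
f 65 66 63
f 66 61 67
f 66 67 63
f 67 61 68
f 67 68 63
f 68 61 69
f 68 69 63
f 69 61 70
f 69 70 63
f 70 61 71
f 70 71 63
f 71 61 72
f 71 72 63
f 72 61 73
f 72 73 63
f 73 61 74
f 73 74 63
f 74 61 75
f 74 75 63
f 75 61 76
f 75 76 63
f 76 61 62
f 76 62 63



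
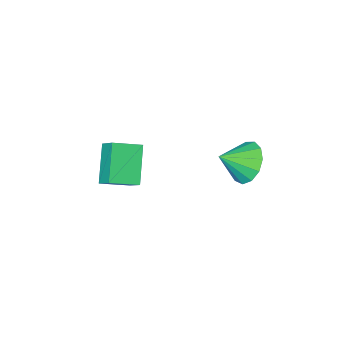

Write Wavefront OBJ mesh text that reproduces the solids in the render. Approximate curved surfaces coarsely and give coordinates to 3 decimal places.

v 2.502 -3.589 -2.693
v 2.55 -2.763 -1.982
v 3.3 -2.556 -3.947
v 3.349 -1.731 -3.236
v 3.631 -3.989 -2.304
v 3.68 -3.164 -1.593
v 4.43 -2.957 -3.558
v 4.478 -2.131 -2.847
v 0.652 1.349 -0.824
v 0.996 0.855 -1.572
v 1.708 1.071 -0.156
v 1.168 1.365 -1.633
v 1.176 1.869 -1.437
v 1.018 2.208 -1.047
v 0.744 2.274 -0.585
v 0.44 2.046 -0.2
v 0.204 1.597 -0.012
v 0.11 1.069 -0.083
v 0.188 0.63 -0.388
v 0.413 0.419 -0.832
v 0.714 0.503 -1.274
f 2 4 1
f 5 2 1
f 1 4 3
f 3 5 1
f 2 8 4
f 6 2 5
f 6 8 2
f 4 8 3
f 7 5 3
f 3 8 7
f 7 6 5
f 8 6 7
f 10 9 12
f 10 12 11
f 12 9 13
f 12 13 11
f 13 9 14
f 13 14 11
f 14 9 15
f 14 15 11
f 15 9 16
f 15 16 11
f 16 9 17
f 16 17 11
f 17 9 18
f 17 18 11
f 18 9 19
f 18 19 11
f 19 9 20
f 19 20 11
f 20 9 21
f 20 21 11
f 21 9 10
f 21 10 11



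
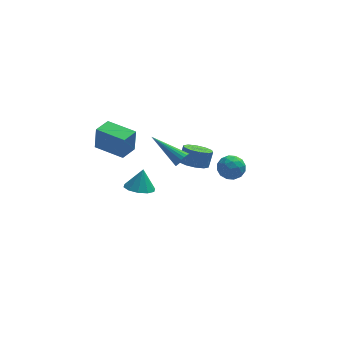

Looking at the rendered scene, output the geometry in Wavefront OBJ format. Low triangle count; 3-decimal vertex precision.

v 0.756 -2.105 1.963
v 1.072 -2.033 2.344
v -0.696 -0.995 2.957
v 1.114 -1.859 2.211
v 1.085 -1.734 2.029
v 0.991 -1.682 1.834
v 0.85 -1.714 1.665
v 0.691 -1.824 1.554
v 0.544 -1.989 1.525
v 0.44 -2.177 1.582
v 0.398 -2.35 1.715
v 0.427 -2.475 1.896
v 0.521 -2.527 2.091
v 0.662 -2.495 2.261
v 0.821 -2.386 2.371
v 0.967 -2.221 2.401
v -1.487 -3.188 0.822
v -0.925 -2.681 0.534
v -1.253 -2.812 1.938
v -1.362 -2.437 0.544
v -1.847 -2.48 0.66
v -2.194 -2.793 0.838
v -2.272 -3.257 1.01
v -2.05 -3.694 1.111
v -1.612 -3.938 1.101
v -1.127 -3.895 0.985
v -0.78 -3.582 0.806
v -0.702 -3.118 0.634
v 3.809 4.311 -3.672
v 4.534 4.019 -3.362
v 3.326 3.041 -3.738
v 4.051 2.749 -3.428
v 3.535 3.198 -2.939
v 3.834 3.984 -2.898
v 4.026 3.076 -4.202
v 4.325 3.862 -4.161
v 4.669 3.256 -3.689
v 4.365 3.331 -2.908
v 3.495 3.729 -4.192
v 3.191 3.804 -3.411
v 4.214 4.277 -3.511
v 3.646 2.783 -3.589
v 3.342 3.048 -3.301
v 3.769 2.876 -3.119
v 3.802 4.256 -3.239
v 4.229 4.084 -3.056
v 3.641 3.602 -2.807
v 3.631 2.976 -4.044
v 4.058 2.804 -3.861
v 4.091 4.184 -3.981
v 4.518 4.012 -3.799
v 4.219 3.458 -4.293
v 4.719 3.656 -3.521
v 4.435 2.91 -3.56
v 4.421 3.102 -4.015
v 4.597 3.564 -3.991
v 4.541 3.701 -3.062
v 4.256 2.954 -3.101
v 3.953 3.218 -2.814
v 4.129 3.68 -2.79
v 4.62 3.252 -3.255
v 3.604 4.106 -3.999
v 3.319 3.359 -4.038
v 3.731 3.38 -4.31
v 3.907 3.842 -4.286
v 3.425 4.15 -3.54
v 3.141 3.404 -3.579
v 3.263 3.496 -3.109
v 3.439 3.958 -3.085
v 3.24 3.808 -3.845
v 1.792 2.59 -2.314
v 2.549 2.751 -2.615
v 2.825 3.151 -1.707
v 2.068 2.99 -1.406
v 2.252 3.16 -2.705
v 2.528 3.56 -1.797
v 1.779 3.351 -2.645
v 2.055 3.751 -1.737
v 1.312 3.251 -2.459
v 1.588 3.651 -1.551
v 1.028 2.899 -2.218
v 1.304 3.299 -1.31
v 1.035 2.429 -2.013
v 1.311 2.829 -1.105
v 1.332 2.02 -1.923
v 1.608 2.42 -1.015
v 1.805 1.829 -1.983
v 2.081 2.229 -1.075
v 2.272 1.929 -2.169
v 2.548 2.329 -1.261
v 2.556 2.281 -2.41
v 2.832 2.681 -1.502
v -3.402 3.88 -1.588
v -3.312 3.882 -0.141
v -2.722 4.756 -1.632
v -2.632 4.758 -0.184
v -1.968 2.762 -1.676
v -1.878 2.764 -0.228
v -1.288 3.638 -1.719
v -1.198 3.64 -0.272
f 2 1 4
f 2 4 3
f 4 1 5
f 4 5 3
f 5 1 6
f 5 6 3
f 6 1 7
f 6 7 3
f 7 1 8
f 7 8 3
f 8 1 9
f 8 9 3
f 9 1 10
f 9 10 3
f 10 1 11
f 10 11 3
f 11 1 12
f 11 12 3
f 12 1 13
f 12 13 3
f 13 1 14
f 13 14 3
f 14 1 15
f 14 15 3
f 15 1 16
f 15 16 3
f 16 1 2
f 16 2 3
f 18 17 20
f 18 20 19
f 20 17 21
f 20 21 19
f 21 17 22
f 21 22 19
f 22 17 23
f 22 23 19
f 23 17 24
f 23 24 19
f 24 17 25
f 24 25 19
f 25 17 26
f 25 26 19
f 26 17 27
f 26 27 19
f 27 17 28
f 27 28 19
f 28 17 18
f 28 18 19
f 29 66 45
f 66 40 69
f 45 69 34
f 66 69 45
f 29 45 41
f 45 34 46
f 41 46 30
f 45 46 41
f 29 41 50
f 41 30 51
f 50 51 36
f 41 51 50
f 29 50 62
f 50 36 65
f 62 65 39
f 50 65 62
f 29 62 66
f 62 39 70
f 66 70 40
f 62 70 66
f 30 46 57
f 46 34 60
f 57 60 38
f 46 60 57
f 34 69 47
f 69 40 68
f 47 68 33
f 69 68 47
f 40 70 67
f 70 39 63
f 67 63 31
f 70 63 67
f 39 65 64
f 65 36 52
f 64 52 35
f 65 52 64
f 36 51 56
f 51 30 53
f 56 53 37
f 51 53 56
f 32 58 44
f 58 38 59
f 44 59 33
f 58 59 44
f 32 44 42
f 44 33 43
f 42 43 31
f 44 43 42
f 32 42 49
f 42 31 48
f 49 48 35
f 42 48 49
f 32 49 54
f 49 35 55
f 54 55 37
f 49 55 54
f 32 54 58
f 54 37 61
f 58 61 38
f 54 61 58
f 33 59 47
f 59 38 60
f 47 60 34
f 59 60 47
f 31 43 67
f 43 33 68
f 67 68 40
f 43 68 67
f 35 48 64
f 48 31 63
f 64 63 39
f 48 63 64
f 37 55 56
f 55 35 52
f 56 52 36
f 55 52 56
f 38 61 57
f 61 37 53
f 57 53 30
f 61 53 57
f 72 71 75
f 72 75 73
f 73 75 76
f 73 76 74
f 75 71 77
f 75 77 76
f 76 77 78
f 76 78 74
f 77 71 79
f 77 79 78
f 78 79 80
f 78 80 74
f 79 71 81
f 79 81 80
f 80 81 82
f 80 82 74
f 81 71 83
f 81 83 82
f 82 83 84
f 82 84 74
f 83 71 85
f 83 85 84
f 84 85 86
f 84 86 74
f 85 71 87
f 85 87 86
f 86 87 88
f 86 88 74
f 87 71 89
f 87 89 88
f 88 89 90
f 88 90 74
f 89 71 91
f 89 91 90
f 90 91 92
f 90 92 74
f 91 71 72
f 91 72 92
f 92 72 73
f 92 73 74
f 94 96 93
f 97 94 93
f 93 96 95
f 95 97 93
f 94 100 96
f 98 94 97
f 98 100 94
f 96 100 95
f 99 97 95
f 95 100 99
f 99 98 97
f 100 98 99



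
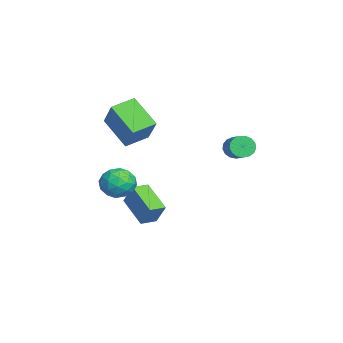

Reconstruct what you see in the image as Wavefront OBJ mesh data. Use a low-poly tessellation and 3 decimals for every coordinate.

v -5.125 -2.316 2.91
v -3.764 -1.94 4.396
v -3.967 -1.25 1.581
v -2.607 -0.874 3.067
v -4.433 -3.486 2.573
v -3.073 -3.11 4.059
v -3.276 -2.42 1.244
v -1.915 -2.044 2.73
v -2.267 -1.768 -1.965
v -1.731 -1.323 -0.785
v -0.851 -0.937 -2.921
v -0.315 -0.492 -1.741
v -1.765 -2.548 -1.899
v -1.229 -2.103 -0.719
v -0.349 -1.717 -2.855
v 0.187 -1.272 -1.675
v 1.413 -2.367 1.171
v 2.238 -1.919 0.991
v 2.162 -3.721 1.229
v 2.987 -3.273 1.049
v 2.546 -3.143 1.887
v 2.083 -2.306 1.852
v 2.317 -3.334 0.368
v 1.854 -2.497 0.333
v 2.797 -2.516 0.494
v 2.938 -2.398 1.433
v 1.462 -3.242 0.787
v 1.603 -3.124 1.726
v 1.76 -2.024 1.076
v 2.64 -3.616 1.144
v 2.381 -3.539 1.637
v 2.866 -3.276 1.531
v 1.669 -2.252 1.582
v 2.154 -1.988 1.476
v 2.334 -2.708 2.003
v 2.246 -3.652 0.744
v 2.731 -3.388 0.638
v 1.534 -2.364 0.689
v 2.019 -2.101 0.583
v 2.066 -2.932 0.217
v 2.574 -2.112 0.678
v 3.014 -2.907 0.712
v 2.62 -2.943 0.312
v 2.348 -2.452 0.291
v 2.657 -2.042 1.23
v 3.097 -2.838 1.264
v 2.837 -2.762 1.757
v 2.565 -2.27 1.736
v 2.985 -2.393 0.938
v 1.303 -2.802 0.956
v 1.743 -3.598 0.99
v 1.835 -3.37 0.484
v 1.563 -2.878 0.463
v 1.386 -2.733 1.508
v 1.826 -3.528 1.542
v 2.052 -3.188 1.929
v 1.78 -2.697 1.908
v 1.415 -3.247 1.282
v 0.042 2.88 2.449
v 0.232 3.181 1.882
v 1.168 3.46 2.343
v 0.978 3.16 2.911
v 0.083 3.413 2.045
v 1.018 3.692 2.506
v -0.076 3.523 2.301
v 0.859 3.802 2.762
v -0.208 3.485 2.591
v 0.727 3.765 3.052
v -0.283 3.309 2.848
v 0.653 3.589 3.31
v -0.283 3.035 3.014
v 0.653 3.315 3.476
v -0.208 2.725 3.051
v 0.727 3.005 3.512
v -0.077 2.451 2.95
v 0.859 2.731 3.411
v 0.082 2.275 2.734
v 1.018 2.555 3.196
v 0.232 2.238 2.453
v 1.168 2.517 2.914
v 0.338 2.348 2.171
v 1.274 2.627 2.632
v 0.377 2.579 1.953
v 1.312 2.859 2.414
v 0.338 2.88 1.848
v 1.274 3.16 2.31
f 2 4 1
f 5 2 1
f 1 4 3
f 3 5 1
f 2 8 4
f 6 2 5
f 6 8 2
f 4 8 3
f 7 5 3
f 3 8 7
f 7 6 5
f 8 6 7
f 10 12 9
f 13 10 9
f 9 12 11
f 11 13 9
f 10 16 12
f 14 10 13
f 14 16 10
f 12 16 11
f 15 13 11
f 11 16 15
f 15 14 13
f 16 14 15
f 17 54 33
f 54 28 57
f 33 57 22
f 54 57 33
f 17 33 29
f 33 22 34
f 29 34 18
f 33 34 29
f 17 29 38
f 29 18 39
f 38 39 24
f 29 39 38
f 17 38 50
f 38 24 53
f 50 53 27
f 38 53 50
f 17 50 54
f 50 27 58
f 54 58 28
f 50 58 54
f 18 34 45
f 34 22 48
f 45 48 26
f 34 48 45
f 22 57 35
f 57 28 56
f 35 56 21
f 57 56 35
f 28 58 55
f 58 27 51
f 55 51 19
f 58 51 55
f 27 53 52
f 53 24 40
f 52 40 23
f 53 40 52
f 24 39 44
f 39 18 41
f 44 41 25
f 39 41 44
f 20 46 32
f 46 26 47
f 32 47 21
f 46 47 32
f 20 32 30
f 32 21 31
f 30 31 19
f 32 31 30
f 20 30 37
f 30 19 36
f 37 36 23
f 30 36 37
f 20 37 42
f 37 23 43
f 42 43 25
f 37 43 42
f 20 42 46
f 42 25 49
f 46 49 26
f 42 49 46
f 21 47 35
f 47 26 48
f 35 48 22
f 47 48 35
f 19 31 55
f 31 21 56
f 55 56 28
f 31 56 55
f 23 36 52
f 36 19 51
f 52 51 27
f 36 51 52
f 25 43 44
f 43 23 40
f 44 40 24
f 43 40 44
f 26 49 45
f 49 25 41
f 45 41 18
f 49 41 45
f 60 59 63
f 60 63 61
f 61 63 64
f 61 64 62
f 63 59 65
f 63 65 64
f 64 65 66
f 64 66 62
f 65 59 67
f 65 67 66
f 66 67 68
f 66 68 62
f 67 59 69
f 67 69 68
f 68 69 70
f 68 70 62
f 69 59 71
f 69 71 70
f 70 71 72
f 70 72 62
f 71 59 73
f 71 73 72
f 72 73 74
f 72 74 62
f 73 59 75
f 73 75 74
f 74 75 76
f 74 76 62
f 75 59 77
f 75 77 76
f 76 77 78
f 76 78 62
f 77 59 79
f 77 79 78
f 78 79 80
f 78 80 62
f 79 59 81
f 79 81 80
f 80 81 82
f 80 82 62
f 81 59 83
f 81 83 82
f 82 83 84
f 82 84 62
f 83 59 85
f 83 85 84
f 84 85 86
f 84 86 62
f 85 59 60
f 85 60 86
f 86 60 61
f 86 61 62



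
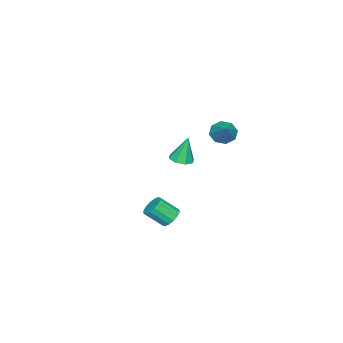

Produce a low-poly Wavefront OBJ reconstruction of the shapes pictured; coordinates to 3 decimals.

v -3.369 0.895 -1.825
v -3.078 1.216 -2.375
v -2.411 1.585 -0.915
v -3.481 1.498 -2.163
v -3.819 1.427 -1.753
v -3.893 1.044 -1.386
v -3.66 0.574 -1.275
v -3.256 0.293 -1.487
v -2.919 0.364 -1.897
v -2.844 0.747 -2.264
v -2.702 -1.053 -3.947
v -2.223 -1.455 -3.81
v -2.918 -0.807 -2.473
v -2.071 -0.993 -3.865
v -2.288 -0.566 -3.968
v -2.749 -0.425 -4.059
v -3.182 -0.652 -4.084
v -3.334 -1.114 -4.029
v -3.117 -1.541 -3.926
v -2.656 -1.682 -3.835
v 2.974 1.927 -4.052
v 3.487 1.939 -4.323
v 3.919 1.185 -3.539
v 3.406 1.173 -3.268
v 3.501 2.159 -4.119
v 3.933 1.405 -3.335
v 3.374 2.317 -3.897
v 3.806 1.563 -3.114
v 3.14 2.37 -3.717
v 3.572 1.616 -2.933
v 2.862 2.305 -3.626
v 3.294 1.551 -2.843
v 2.613 2.138 -3.649
v 3.045 1.384 -2.866
v 2.461 1.915 -3.781
v 2.893 1.161 -2.997
v 2.447 1.695 -3.985
v 2.879 0.941 -3.201
v 2.574 1.537 -4.206
v 3.006 0.783 -3.423
v 2.808 1.484 -4.387
v 3.24 0.73 -3.603
v 3.086 1.549 -4.477
v 3.518 0.795 -3.694
v 3.335 1.716 -4.454
v 3.767 0.962 -3.671
f 2 1 4
f 2 4 3
f 4 1 5
f 4 5 3
f 5 1 6
f 5 6 3
f 6 1 7
f 6 7 3
f 7 1 8
f 7 8 3
f 8 1 9
f 8 9 3
f 9 1 10
f 9 10 3
f 10 1 2
f 10 2 3
f 12 11 14
f 12 14 13
f 14 11 15
f 14 15 13
f 15 11 16
f 15 16 13
f 16 11 17
f 16 17 13
f 17 11 18
f 17 18 13
f 18 11 19
f 18 19 13
f 19 11 20
f 19 20 13
f 20 11 12
f 20 12 13
f 22 21 25
f 22 25 23
f 23 25 26
f 23 26 24
f 25 21 27
f 25 27 26
f 26 27 28
f 26 28 24
f 27 21 29
f 27 29 28
f 28 29 30
f 28 30 24
f 29 21 31
f 29 31 30
f 30 31 32
f 30 32 24
f 31 21 33
f 31 33 32
f 32 33 34
f 32 34 24
f 33 21 35
f 33 35 34
f 34 35 36
f 34 36 24
f 35 21 37
f 35 37 36
f 36 37 38
f 36 38 24
f 37 21 39
f 37 39 38
f 38 39 40
f 38 40 24
f 39 21 41
f 39 41 40
f 40 41 42
f 40 42 24
f 41 21 43
f 41 43 42
f 42 43 44
f 42 44 24
f 43 21 45
f 43 45 44
f 44 45 46
f 44 46 24
f 45 21 22
f 45 22 46
f 46 22 23
f 46 23 24



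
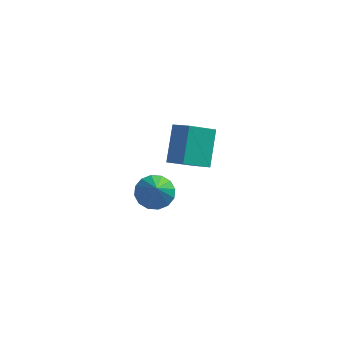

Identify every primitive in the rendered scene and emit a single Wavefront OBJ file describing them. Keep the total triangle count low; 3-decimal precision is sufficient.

v 1.531 -3.39 3.146
v 2.334 -3.059 3.206
v 1.829 -4.33 4.354
v 2.08 -2.798 3.471
v 1.679 -2.696 3.65
v 1.239 -2.78 3.693
v 0.877 -3.027 3.59
v 0.69 -3.371 3.368
v 0.729 -3.72 3.086
v 0.982 -3.981 2.82
v 1.383 -4.083 2.642
v 1.824 -4 2.599
v 2.186 -3.752 2.702
v 2.372 -3.408 2.924
v 2.015 0.121 1.975
v 1.995 1.532 3.408
v 1.146 0.663 1.43
v 1.125 2.073 2.863
v 3.055 0.967 1.157
v 3.034 2.377 2.59
v 2.185 1.508 0.612
v 2.165 2.919 2.045
f 2 1 4
f 2 4 3
f 4 1 5
f 4 5 3
f 5 1 6
f 5 6 3
f 6 1 7
f 6 7 3
f 7 1 8
f 7 8 3
f 8 1 9
f 8 9 3
f 9 1 10
f 9 10 3
f 10 1 11
f 10 11 3
f 11 1 12
f 11 12 3
f 12 1 13
f 12 13 3
f 13 1 14
f 13 14 3
f 14 1 2
f 14 2 3
f 16 18 15
f 19 16 15
f 15 18 17
f 17 19 15
f 16 22 18
f 20 16 19
f 20 22 16
f 18 22 17
f 21 19 17
f 17 22 21
f 21 20 19
f 22 20 21



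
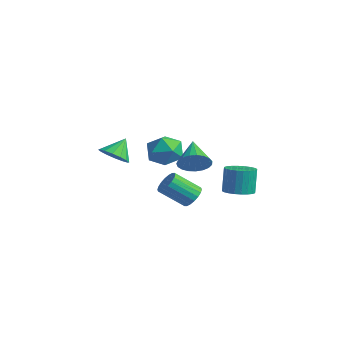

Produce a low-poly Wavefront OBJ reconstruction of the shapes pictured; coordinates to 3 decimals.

v 1.525 -0.964 3.278
v 2.163 -0.794 4.055
v 0.135 0.024 4.202
v 2.236 -0.459 3.807
v 2.186 -0.211 3.466
v 2.022 -0.093 3.093
v 1.772 -0.125 2.752
v 1.479 -0.303 2.502
v 1.194 -0.595 2.386
v 0.967 -0.951 2.424
v 0.836 -1.309 2.61
v 0.824 -1.608 2.911
v 0.933 -1.795 3.276
v 1.145 -1.838 3.641
v 1.422 -1.731 3.943
v 1.718 -1.491 4.13
v 1.979 -1.159 4.17
v 4.108 0.135 1.719
v 4.607 0.926 1.628
v 4.31 1.297 3.229
v 3.812 0.505 3.321
v 4.271 1.043 1.539
v 3.974 1.414 3.14
v 3.91 1.021 1.477
v 3.613 1.392 3.078
v 3.579 0.864 1.452
v 3.282 1.235 3.053
v 3.329 0.596 1.468
v 3.032 0.967 3.069
v 3.198 0.258 1.522
v 2.901 0.629 3.123
v 3.205 -0.099 1.606
v 2.908 0.272 3.207
v 3.35 -0.42 1.707
v 3.053 -0.049 3.308
v 3.61 -0.657 1.811
v 3.313 -0.286 3.412
v 3.946 -0.774 1.9
v 3.649 -0.403 3.501
v 4.307 -0.752 1.962
v 4.01 -0.381 3.563
v 4.638 -0.595 1.987
v 4.341 -0.224 3.588
v 4.888 -0.327 1.971
v 4.591 0.044 3.572
v 5.019 0.011 1.917
v 4.722 0.382 3.518
v 5.012 0.368 1.833
v 4.715 0.739 3.434
v 4.867 0.689 1.732
v 4.57 1.06 3.333
v -3.518 -2.923 2.473
v -2.578 -3.13 2.81
v -3.682 -1.917 3.547
v -2.514 -2.743 2.457
v -2.72 -2.403 2.109
v -3.139 -2.203 1.857
v -3.66 -2.196 1.771
v -4.143 -2.384 1.873
v -4.458 -2.715 2.136
v -4.522 -3.103 2.489
v -4.317 -3.442 2.838
v -3.898 -3.642 3.089
v -3.377 -3.649 3.175
v -2.894 -3.462 3.073
v 3.098 -2.329 1.682
v 3.783 -2.5 2.035
v 2.888 -3.661 3.212
v 2.202 -3.491 2.858
v 3.667 -2.224 2.22
v 2.771 -3.385 3.396
v 3.438 -1.969 2.297
v 2.542 -3.13 3.473
v 3.142 -1.785 2.253
v 2.246 -2.946 3.429
v 2.836 -1.709 2.095
v 1.941 -2.87 3.272
v 2.583 -1.756 1.856
v 1.687 -2.917 3.032
v 2.432 -1.916 1.582
v 1.536 -3.078 2.759
v 2.412 -2.159 1.328
v 1.517 -3.32 2.505
v 2.529 -2.435 1.144
v 1.633 -3.596 2.32
v 2.758 -2.69 1.067
v 1.862 -3.851 2.243
v 3.054 -2.874 1.111
v 2.158 -4.035 2.287
v 3.359 -2.95 1.268
v 2.464 -4.111 2.445
v 3.613 -2.903 1.508
v 2.717 -4.064 2.684
v 3.764 -2.742 1.781
v 2.868 -3.904 2.958
v -3.173 1.549 1.837
v -2.478 1.223 2.839
v -3.442 -0.423 1.381
v -2.747 -0.749 2.383
v -3.884 -0.228 2.547
v -3.719 0.99 2.828
v -2.201 -0.19 1.392
v -2.036 1.028 1.673
v -1.878 0.148 2.563
v -2.918 0.124 3.277
v -3.002 0.676 0.943
v -4.042 0.652 1.657
f 2 1 4
f 2 4 3
f 4 1 5
f 4 5 3
f 5 1 6
f 5 6 3
f 6 1 7
f 6 7 3
f 7 1 8
f 7 8 3
f 8 1 9
f 8 9 3
f 9 1 10
f 9 10 3
f 10 1 11
f 10 11 3
f 11 1 12
f 11 12 3
f 12 1 13
f 12 13 3
f 13 1 14
f 13 14 3
f 14 1 15
f 14 15 3
f 15 1 16
f 15 16 3
f 16 1 17
f 16 17 3
f 17 1 2
f 17 2 3
f 19 18 22
f 19 22 20
f 20 22 23
f 20 23 21
f 22 18 24
f 22 24 23
f 23 24 25
f 23 25 21
f 24 18 26
f 24 26 25
f 25 26 27
f 25 27 21
f 26 18 28
f 26 28 27
f 27 28 29
f 27 29 21
f 28 18 30
f 28 30 29
f 29 30 31
f 29 31 21
f 30 18 32
f 30 32 31
f 31 32 33
f 31 33 21
f 32 18 34
f 32 34 33
f 33 34 35
f 33 35 21
f 34 18 36
f 34 36 35
f 35 36 37
f 35 37 21
f 36 18 38
f 36 38 37
f 37 38 39
f 37 39 21
f 38 18 40
f 38 40 39
f 39 40 41
f 39 41 21
f 40 18 42
f 40 42 41
f 41 42 43
f 41 43 21
f 42 18 44
f 42 44 43
f 43 44 45
f 43 45 21
f 44 18 46
f 44 46 45
f 45 46 47
f 45 47 21
f 46 18 48
f 46 48 47
f 47 48 49
f 47 49 21
f 48 18 50
f 48 50 49
f 49 50 51
f 49 51 21
f 50 18 19
f 50 19 51
f 51 19 20
f 51 20 21
f 53 52 55
f 53 55 54
f 55 52 56
f 55 56 54
f 56 52 57
f 56 57 54
f 57 52 58
f 57 58 54
f 58 52 59
f 58 59 54
f 59 52 60
f 59 60 54
f 60 52 61
f 60 61 54
f 61 52 62
f 61 62 54
f 62 52 63
f 62 63 54
f 63 52 64
f 63 64 54
f 64 52 65
f 64 65 54
f 65 52 53
f 65 53 54
f 67 66 70
f 67 70 68
f 68 70 71
f 68 71 69
f 70 66 72
f 70 72 71
f 71 72 73
f 71 73 69
f 72 66 74
f 72 74 73
f 73 74 75
f 73 75 69
f 74 66 76
f 74 76 75
f 75 76 77
f 75 77 69
f 76 66 78
f 76 78 77
f 77 78 79
f 77 79 69
f 78 66 80
f 78 80 79
f 79 80 81
f 79 81 69
f 80 66 82
f 80 82 81
f 81 82 83
f 81 83 69
f 82 66 84
f 82 84 83
f 83 84 85
f 83 85 69
f 84 66 86
f 84 86 85
f 85 86 87
f 85 87 69
f 86 66 88
f 86 88 87
f 87 88 89
f 87 89 69
f 88 66 90
f 88 90 89
f 89 90 91
f 89 91 69
f 90 66 92
f 90 92 91
f 91 92 93
f 91 93 69
f 92 66 94
f 92 94 93
f 93 94 95
f 93 95 69
f 94 66 67
f 94 67 95
f 95 67 68
f 95 68 69
f 96 107 101
f 96 101 97
f 96 97 103
f 96 103 106
f 96 106 107
f 97 101 105
f 101 107 100
f 107 106 98
f 106 103 102
f 103 97 104
f 99 105 100
f 99 100 98
f 99 98 102
f 99 102 104
f 99 104 105
f 100 105 101
f 98 100 107
f 102 98 106
f 104 102 103
f 105 104 97



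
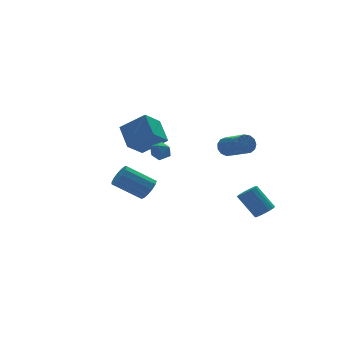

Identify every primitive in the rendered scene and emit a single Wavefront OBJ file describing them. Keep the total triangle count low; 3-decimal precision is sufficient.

v -1.959 0.578 2.984
v -1.515 0.122 3.06
v -2.705 -0.142 3.02
v -2.261 -0.598 3.096
v -2.37 -0.176 3.566
v -1.909 0.269 3.544
v -2.311 -0.289 2.536
v -1.85 0.156 2.514
v -1.732 -0.414 2.783
v -1.769 -0.344 3.419
v -2.451 0.324 2.661
v -2.488 0.394 3.297
v -2.901 2.469 2.516
v -1.752 1.678 3.539
v -2.762 3.818 3.403
v -1.613 3.027 4.425
v -1.847 2.913 1.675
v -0.698 2.122 2.697
v -1.708 4.262 2.561
v -0.559 3.471 3.584
v 1.961 -3.93 -0.512
v 2.24 -4.317 -0.118
v 1.619 -3.478 1.147
v 1.339 -3.09 0.752
v 2.453 -4.083 -0.169
v 1.832 -3.244 1.096
v 2.534 -3.807 -0.312
v 1.913 -2.968 0.953
v 2.462 -3.564 -0.509
v 1.84 -2.725 0.756
v 2.255 -3.419 -0.706
v 1.633 -2.58 0.558
v 1.969 -3.411 -0.852
v 1.348 -2.572 0.413
v 1.681 -3.542 -0.907
v 1.06 -2.703 0.358
v 1.468 -3.776 -0.856
v 0.847 -2.937 0.409
v 1.387 -4.052 -0.713
v 0.766 -3.213 0.552
v 1.46 -4.295 -0.516
v 0.838 -3.456 0.749
v 1.667 -4.44 -0.318
v 1.045 -3.601 0.946
v 1.952 -4.448 -0.173
v 1.331 -3.609 1.092
v -3.244 -1.052 0.916
v -2.853 -1.154 1.499
v -4.204 -0.471 2.527
v -4.596 -0.368 1.944
v -2.766 -0.786 1.369
v -4.117 -0.103 2.396
v -2.831 -0.502 1.094
v -4.183 0.181 2.122
v -3.028 -0.393 0.763
v -4.379 0.29 1.791
v -3.293 -0.493 0.481
v -4.644 0.19 1.509
v -3.543 -0.77 0.337
v -4.894 -0.087 1.364
v -3.698 -1.136 0.376
v -5.049 -0.453 1.404
v -3.709 -1.476 0.588
v -5.06 -0.793 1.615
v -3.573 -1.681 0.903
v -4.924 -0.998 1.931
v -3.332 -1.686 1.223
v -4.683 -1.003 2.25
v -3.064 -1.49 1.445
v -4.415 -0.806 2.473
v 1.46 -0.587 2.923
v 1.911 -0.713 2.502
v 2.192 -2.28 3.276
v 1.74 -2.153 3.697
v 2.071 -0.551 2.774
v 2.351 -2.117 3.548
v 2.036 -0.399 3.094
v 2.317 -1.966 3.868
v 1.819 -0.307 3.359
v 2.099 -1.874 4.133
v 1.487 -0.304 3.485
v 1.768 -1.871 4.259
v 1.147 -0.39 3.434
v 1.428 -1.957 4.208
v 0.906 -0.539 3.22
v 1.186 -2.106 3.994
v 0.841 -0.703 2.912
v 1.121 -2.27 3.686
v 0.972 -0.83 2.607
v 1.253 -2.397 3.381
v 1.258 -0.88 2.403
v 1.539 -2.446 3.177
v 1.608 -0.836 2.364
v 1.889 -2.403 3.138
f 1 12 6
f 1 6 2
f 1 2 8
f 1 8 11
f 1 11 12
f 2 6 10
f 6 12 5
f 12 11 3
f 11 8 7
f 8 2 9
f 4 10 5
f 4 5 3
f 4 3 7
f 4 7 9
f 4 9 10
f 5 10 6
f 3 5 12
f 7 3 11
f 9 7 8
f 10 9 2
f 14 16 13
f 17 14 13
f 13 16 15
f 15 17 13
f 14 20 16
f 18 14 17
f 18 20 14
f 16 20 15
f 19 17 15
f 15 20 19
f 19 18 17
f 20 18 19
f 22 21 25
f 22 25 23
f 23 25 26
f 23 26 24
f 25 21 27
f 25 27 26
f 26 27 28
f 26 28 24
f 27 21 29
f 27 29 28
f 28 29 30
f 28 30 24
f 29 21 31
f 29 31 30
f 30 31 32
f 30 32 24
f 31 21 33
f 31 33 32
f 32 33 34
f 32 34 24
f 33 21 35
f 33 35 34
f 34 35 36
f 34 36 24
f 35 21 37
f 35 37 36
f 36 37 38
f 36 38 24
f 37 21 39
f 37 39 38
f 38 39 40
f 38 40 24
f 39 21 41
f 39 41 40
f 40 41 42
f 40 42 24
f 41 21 43
f 41 43 42
f 42 43 44
f 42 44 24
f 43 21 45
f 43 45 44
f 44 45 46
f 44 46 24
f 45 21 22
f 45 22 46
f 46 22 23
f 46 23 24
f 48 47 51
f 48 51 49
f 49 51 52
f 49 52 50
f 51 47 53
f 51 53 52
f 52 53 54
f 52 54 50
f 53 47 55
f 53 55 54
f 54 55 56
f 54 56 50
f 55 47 57
f 55 57 56
f 56 57 58
f 56 58 50
f 57 47 59
f 57 59 58
f 58 59 60
f 58 60 50
f 59 47 61
f 59 61 60
f 60 61 62
f 60 62 50
f 61 47 63
f 61 63 62
f 62 63 64
f 62 64 50
f 63 47 65
f 63 65 64
f 64 65 66
f 64 66 50
f 65 47 67
f 65 67 66
f 66 67 68
f 66 68 50
f 67 47 69
f 67 69 68
f 68 69 70
f 68 70 50
f 69 47 48
f 69 48 70
f 70 48 49
f 70 49 50
f 72 71 75
f 72 75 73
f 73 75 76
f 73 76 74
f 75 71 77
f 75 77 76
f 76 77 78
f 76 78 74
f 77 71 79
f 77 79 78
f 78 79 80
f 78 80 74
f 79 71 81
f 79 81 80
f 80 81 82
f 80 82 74
f 81 71 83
f 81 83 82
f 82 83 84
f 82 84 74
f 83 71 85
f 83 85 84
f 84 85 86
f 84 86 74
f 85 71 87
f 85 87 86
f 86 87 88
f 86 88 74
f 87 71 89
f 87 89 88
f 88 89 90
f 88 90 74
f 89 71 91
f 89 91 90
f 90 91 92
f 90 92 74
f 91 71 93
f 91 93 92
f 92 93 94
f 92 94 74
f 93 71 72
f 93 72 94
f 94 72 73
f 94 73 74

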